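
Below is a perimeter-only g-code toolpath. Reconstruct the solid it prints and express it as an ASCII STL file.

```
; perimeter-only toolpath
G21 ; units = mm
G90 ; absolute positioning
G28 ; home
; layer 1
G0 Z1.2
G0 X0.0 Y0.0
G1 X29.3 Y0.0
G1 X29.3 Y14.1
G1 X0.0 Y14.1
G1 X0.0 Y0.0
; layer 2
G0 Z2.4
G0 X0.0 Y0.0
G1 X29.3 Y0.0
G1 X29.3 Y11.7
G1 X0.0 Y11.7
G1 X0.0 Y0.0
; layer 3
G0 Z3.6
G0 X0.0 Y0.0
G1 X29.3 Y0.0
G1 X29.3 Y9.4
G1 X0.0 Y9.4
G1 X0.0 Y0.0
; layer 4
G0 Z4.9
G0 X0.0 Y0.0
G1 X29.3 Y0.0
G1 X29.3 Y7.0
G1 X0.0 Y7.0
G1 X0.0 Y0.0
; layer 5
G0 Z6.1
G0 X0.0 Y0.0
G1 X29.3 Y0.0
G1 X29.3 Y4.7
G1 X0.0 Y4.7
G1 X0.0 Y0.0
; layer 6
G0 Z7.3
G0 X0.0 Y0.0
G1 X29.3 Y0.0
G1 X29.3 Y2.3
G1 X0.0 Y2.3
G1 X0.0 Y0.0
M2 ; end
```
solid part
  facet normal 0.0000 0.0000 -1.0000
    outer loop
      vertex 29.3 16.4 0.0
      vertex 29.3 0.0 0.0
      vertex 0.0 0.0 0.0
    endloop
  endfacet
  facet normal 0.0000 0.0000 -1.0000
    outer loop
      vertex 0.0 16.4 0.0
      vertex 29.3 16.4 0.0
      vertex 0.0 0.0 0.0
    endloop
  endfacet
  facet normal 0.0000 -1.0000 0.0000
    outer loop
      vertex 0.0 0.0 0.0
      vertex 29.3 0.0 0.0
      vertex 29.3 0.0 8.5
    endloop
  endfacet
  facet normal 0.0000 -1.0000 0.0000
    outer loop
      vertex 0.0 0.0 0.0
      vertex 29.3 0.0 8.5
      vertex 0.0 0.0 8.5
    endloop
  endfacet
  facet normal 0.0000 0.4602 0.8878
    outer loop
      vertex 0.0 0.0 8.5
      vertex 29.3 0.0 8.5
      vertex 29.3 16.4 0.0
    endloop
  endfacet
  facet normal 0.0000 0.4602 0.8878
    outer loop
      vertex 0.0 0.0 8.5
      vertex 29.3 16.4 0.0
      vertex 0.0 16.4 0.0
    endloop
  endfacet
  facet normal -1.0000 0.0000 0.0000
    outer loop
      vertex 0.0 0.0 8.5
      vertex 0.0 16.4 0.0
      vertex 0.0 0.0 0.0
    endloop
  endfacet
  facet normal 1.0000 0.0000 0.0000
    outer loop
      vertex 29.3 0.0 0.0
      vertex 29.3 16.4 0.0
      vertex 29.3 0.0 8.5
    endloop
  endfacet
endsolid part

The G0 Z moves step by Δz≈1.2 mm. The G1 loops shrink linearly with z, so the solid tapers from its base footprint up to z≈8.5. Closing with a flat bottom cap and the tapered top and triangulating gives 8 facets — a wedge (ramp): 29.3 × 16.4 mm base, rising to 8.5 mm along the y=0 edge and sloping linearly to z=0 at y=16.4.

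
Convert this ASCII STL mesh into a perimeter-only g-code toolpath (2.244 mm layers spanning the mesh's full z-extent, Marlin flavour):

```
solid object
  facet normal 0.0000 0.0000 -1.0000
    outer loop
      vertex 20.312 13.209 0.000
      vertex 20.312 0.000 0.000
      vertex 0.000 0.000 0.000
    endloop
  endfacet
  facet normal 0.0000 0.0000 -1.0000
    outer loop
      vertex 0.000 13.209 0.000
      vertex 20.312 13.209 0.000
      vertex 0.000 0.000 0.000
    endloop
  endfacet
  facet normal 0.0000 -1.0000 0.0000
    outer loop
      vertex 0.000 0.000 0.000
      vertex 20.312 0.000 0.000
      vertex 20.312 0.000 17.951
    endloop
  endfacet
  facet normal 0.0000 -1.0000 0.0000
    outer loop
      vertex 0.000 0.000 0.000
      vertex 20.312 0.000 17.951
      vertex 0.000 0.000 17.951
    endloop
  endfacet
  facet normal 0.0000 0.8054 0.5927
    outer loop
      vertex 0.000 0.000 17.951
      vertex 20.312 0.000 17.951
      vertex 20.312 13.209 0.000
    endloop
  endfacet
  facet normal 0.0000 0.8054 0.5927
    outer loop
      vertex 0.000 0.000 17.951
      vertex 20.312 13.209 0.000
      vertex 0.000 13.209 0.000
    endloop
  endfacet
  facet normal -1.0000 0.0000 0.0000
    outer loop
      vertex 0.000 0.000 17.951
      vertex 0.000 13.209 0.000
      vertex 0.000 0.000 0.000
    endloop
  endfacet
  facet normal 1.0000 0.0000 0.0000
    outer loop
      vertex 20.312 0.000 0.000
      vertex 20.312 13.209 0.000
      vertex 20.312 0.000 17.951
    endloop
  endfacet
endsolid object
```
; perimeter-only toolpath
G21 ; units = mm
G90 ; absolute positioning
G28 ; home
; layer 1
G0 Z2.244
G0 X0.000 Y0.000
G1 X20.312 Y0.000
G1 X20.312 Y11.558
G1 X0.000 Y11.558
G1 X0.000 Y0.000
; layer 2
G0 Z4.488
G0 X0.000 Y0.000
G1 X20.312 Y0.000
G1 X20.312 Y9.907
G1 X0.000 Y9.907
G1 X0.000 Y0.000
; layer 3
G0 Z6.732
G0 X0.000 Y0.000
G1 X20.312 Y0.000
G1 X20.312 Y8.256
G1 X0.000 Y8.256
G1 X0.000 Y0.000
; layer 4
G0 Z8.976
G0 X0.000 Y0.000
G1 X20.312 Y0.000
G1 X20.312 Y6.604
G1 X0.000 Y6.604
G1 X0.000 Y0.000
; layer 5
G0 Z11.219
G0 X0.000 Y0.000
G1 X20.312 Y0.000
G1 X20.312 Y4.953
G1 X0.000 Y4.953
G1 X0.000 Y0.000
; layer 6
G0 Z13.463
G0 X0.000 Y0.000
G1 X20.312 Y0.000
G1 X20.312 Y3.302
G1 X0.000 Y3.302
G1 X0.000 Y0.000
; layer 7
G0 Z15.707
G0 X0.000 Y0.000
G1 X20.312 Y0.000
G1 X20.312 Y1.651
G1 X0.000 Y1.651
G1 X0.000 Y0.000
M2 ; end

The solid is a wedge (ramp): 20.3 × 13.2 mm base, rising to 18 mm along the y=0 edge and sloping linearly to z=0 at y=13.2. Slicing at Δz = 2.244 mm — 8 equal slices spanning the solid's height, so layer i sits at z = i·h/8 — gives 7 non-empty perimeters. Each is a 4-segment closed polygon; G0 lifts to the layer z and rapids to the start vertex, then G1 traces the edges. The cross-section shrinks linearly with z (the slice at the apex is degenerate and omitted).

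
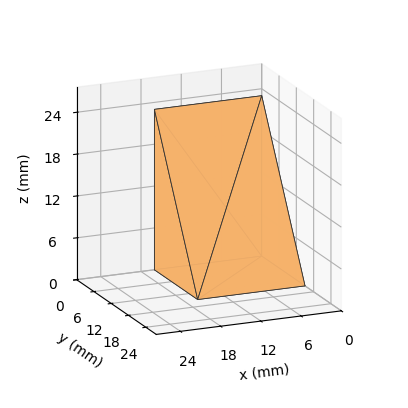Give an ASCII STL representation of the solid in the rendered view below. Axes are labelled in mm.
Reading the render: the shape is a wedge (ramp): 16 × 15 mm base, rising to 23 mm along the y=0 edge and sloping linearly to z=0 at y=15 (dimensions read to the nearest mm from the axis ticks). For the STL, each face is triangulated and given an outward normal.

solid part
  facet normal 0.0000 0.0000 -1.0000
    outer loop
      vertex 16.00 15.00 0.00
      vertex 16.00 0.00 0.00
      vertex 0.00 0.00 0.00
    endloop
  endfacet
  facet normal 0.0000 0.0000 -1.0000
    outer loop
      vertex 0.00 15.00 0.00
      vertex 16.00 15.00 0.00
      vertex 0.00 0.00 0.00
    endloop
  endfacet
  facet normal 0.0000 -1.0000 0.0000
    outer loop
      vertex 0.00 0.00 0.00
      vertex 16.00 0.00 0.00
      vertex 16.00 0.00 23.00
    endloop
  endfacet
  facet normal 0.0000 -1.0000 0.0000
    outer loop
      vertex 0.00 0.00 0.00
      vertex 16.00 0.00 23.00
      vertex 0.00 0.00 23.00
    endloop
  endfacet
  facet normal 0.0000 0.8376 0.5463
    outer loop
      vertex 0.00 0.00 23.00
      vertex 16.00 0.00 23.00
      vertex 16.00 15.00 0.00
    endloop
  endfacet
  facet normal 0.0000 0.8376 0.5463
    outer loop
      vertex 0.00 0.00 23.00
      vertex 16.00 15.00 0.00
      vertex 0.00 15.00 0.00
    endloop
  endfacet
  facet normal -1.0000 0.0000 0.0000
    outer loop
      vertex 0.00 0.00 23.00
      vertex 0.00 15.00 0.00
      vertex 0.00 0.00 0.00
    endloop
  endfacet
  facet normal 1.0000 0.0000 0.0000
    outer loop
      vertex 16.00 0.00 0.00
      vertex 16.00 15.00 0.00
      vertex 16.00 0.00 23.00
    endloop
  endfacet
endsolid part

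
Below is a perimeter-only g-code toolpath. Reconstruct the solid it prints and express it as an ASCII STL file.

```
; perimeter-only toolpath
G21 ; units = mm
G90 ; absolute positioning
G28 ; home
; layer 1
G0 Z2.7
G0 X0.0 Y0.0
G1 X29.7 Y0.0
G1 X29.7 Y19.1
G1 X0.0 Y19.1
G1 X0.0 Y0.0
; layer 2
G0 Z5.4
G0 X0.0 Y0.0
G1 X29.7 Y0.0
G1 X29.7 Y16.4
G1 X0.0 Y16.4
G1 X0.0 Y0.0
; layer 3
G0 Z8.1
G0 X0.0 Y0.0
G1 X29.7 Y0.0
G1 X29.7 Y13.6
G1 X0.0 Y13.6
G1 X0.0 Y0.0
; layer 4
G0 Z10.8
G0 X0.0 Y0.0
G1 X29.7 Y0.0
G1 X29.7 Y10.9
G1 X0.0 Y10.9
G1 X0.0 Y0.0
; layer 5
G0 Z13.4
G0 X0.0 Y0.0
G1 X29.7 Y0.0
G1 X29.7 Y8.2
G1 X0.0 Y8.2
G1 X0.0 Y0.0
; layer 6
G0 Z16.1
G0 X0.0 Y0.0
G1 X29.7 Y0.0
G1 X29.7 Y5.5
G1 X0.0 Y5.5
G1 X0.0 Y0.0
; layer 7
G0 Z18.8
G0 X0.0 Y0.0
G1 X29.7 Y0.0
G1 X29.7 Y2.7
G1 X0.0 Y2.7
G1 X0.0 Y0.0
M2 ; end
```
solid part
  facet normal 0.0000 0.0000 -1.0000
    outer loop
      vertex 29.7 21.8 0.0
      vertex 29.7 0.0 0.0
      vertex 0.0 0.0 0.0
    endloop
  endfacet
  facet normal 0.0000 0.0000 -1.0000
    outer loop
      vertex 0.0 21.8 0.0
      vertex 29.7 21.8 0.0
      vertex 0.0 0.0 0.0
    endloop
  endfacet
  facet normal 0.0000 -1.0000 0.0000
    outer loop
      vertex 0.0 0.0 0.0
      vertex 29.7 0.0 0.0
      vertex 29.7 0.0 21.5
    endloop
  endfacet
  facet normal 0.0000 -1.0000 0.0000
    outer loop
      vertex 0.0 0.0 0.0
      vertex 29.7 0.0 21.5
      vertex 0.0 0.0 21.5
    endloop
  endfacet
  facet normal 0.0000 0.7022 0.7120
    outer loop
      vertex 0.0 0.0 21.5
      vertex 29.7 0.0 21.5
      vertex 29.7 21.8 0.0
    endloop
  endfacet
  facet normal 0.0000 0.7022 0.7120
    outer loop
      vertex 0.0 0.0 21.5
      vertex 29.7 21.8 0.0
      vertex 0.0 21.8 0.0
    endloop
  endfacet
  facet normal -1.0000 0.0000 0.0000
    outer loop
      vertex 0.0 0.0 21.5
      vertex 0.0 21.8 0.0
      vertex 0.0 0.0 0.0
    endloop
  endfacet
  facet normal 1.0000 0.0000 0.0000
    outer loop
      vertex 29.7 0.0 0.0
      vertex 29.7 21.8 0.0
      vertex 29.7 0.0 21.5
    endloop
  endfacet
endsolid part

The G0 Z moves step by Δz≈2.7 mm. The G1 loops shrink linearly with z, so the solid tapers from its base footprint up to z≈21.5. Closing with a flat bottom cap and the tapered top and triangulating gives 8 facets — a wedge (ramp): 29.7 × 21.8 mm base, rising to 21.5 mm along the y=0 edge and sloping linearly to z=0 at y=21.8.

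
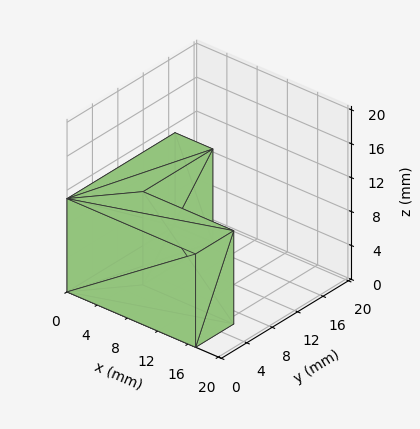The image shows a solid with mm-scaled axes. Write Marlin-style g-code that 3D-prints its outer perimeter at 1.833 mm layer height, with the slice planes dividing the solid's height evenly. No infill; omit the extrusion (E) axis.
Reading the render: the shape is an L-shaped prism: outer 17 × 17 mm, arm thicknesses ≈ 6 mm (horizontal) and 5 mm (vertical), extruded 11 mm in z (dimensions read to the nearest mm from the axis ticks). For the g-code, the solid's height is divided into equal slices at the stated Δz and each level perimeter traced with G1 moves after a G0 lift.

; perimeter-only toolpath
G21 ; units = mm
G90 ; absolute positioning
G28 ; home
; layer 1
G0 Z1.833
G0 X0.000 Y0.000
G1 X17.000 Y0.000
G1 X17.000 Y6.000
G1 X5.000 Y6.000
G1 X5.000 Y17.000
G1 X0.000 Y17.000
G1 X0.000 Y0.000
; layer 2
G0 Z3.667
G0 X0.000 Y0.000
G1 X17.000 Y0.000
G1 X17.000 Y6.000
G1 X5.000 Y6.000
G1 X5.000 Y17.000
G1 X0.000 Y17.000
G1 X0.000 Y0.000
; layer 3
G0 Z5.500
G0 X0.000 Y0.000
G1 X17.000 Y0.000
G1 X17.000 Y6.000
G1 X5.000 Y6.000
G1 X5.000 Y17.000
G1 X0.000 Y17.000
G1 X0.000 Y0.000
; layer 4
G0 Z7.333
G0 X0.000 Y0.000
G1 X17.000 Y0.000
G1 X17.000 Y6.000
G1 X5.000 Y6.000
G1 X5.000 Y17.000
G1 X0.000 Y17.000
G1 X0.000 Y0.000
; layer 5
G0 Z9.167
G0 X0.000 Y0.000
G1 X17.000 Y0.000
G1 X17.000 Y6.000
G1 X5.000 Y6.000
G1 X5.000 Y17.000
G1 X0.000 Y17.000
G1 X0.000 Y0.000
; layer 6
G0 Z11.000
G0 X0.000 Y0.000
G1 X17.000 Y0.000
G1 X17.000 Y6.000
G1 X5.000 Y6.000
G1 X5.000 Y17.000
G1 X0.000 Y17.000
G1 X0.000 Y0.000
M2 ; end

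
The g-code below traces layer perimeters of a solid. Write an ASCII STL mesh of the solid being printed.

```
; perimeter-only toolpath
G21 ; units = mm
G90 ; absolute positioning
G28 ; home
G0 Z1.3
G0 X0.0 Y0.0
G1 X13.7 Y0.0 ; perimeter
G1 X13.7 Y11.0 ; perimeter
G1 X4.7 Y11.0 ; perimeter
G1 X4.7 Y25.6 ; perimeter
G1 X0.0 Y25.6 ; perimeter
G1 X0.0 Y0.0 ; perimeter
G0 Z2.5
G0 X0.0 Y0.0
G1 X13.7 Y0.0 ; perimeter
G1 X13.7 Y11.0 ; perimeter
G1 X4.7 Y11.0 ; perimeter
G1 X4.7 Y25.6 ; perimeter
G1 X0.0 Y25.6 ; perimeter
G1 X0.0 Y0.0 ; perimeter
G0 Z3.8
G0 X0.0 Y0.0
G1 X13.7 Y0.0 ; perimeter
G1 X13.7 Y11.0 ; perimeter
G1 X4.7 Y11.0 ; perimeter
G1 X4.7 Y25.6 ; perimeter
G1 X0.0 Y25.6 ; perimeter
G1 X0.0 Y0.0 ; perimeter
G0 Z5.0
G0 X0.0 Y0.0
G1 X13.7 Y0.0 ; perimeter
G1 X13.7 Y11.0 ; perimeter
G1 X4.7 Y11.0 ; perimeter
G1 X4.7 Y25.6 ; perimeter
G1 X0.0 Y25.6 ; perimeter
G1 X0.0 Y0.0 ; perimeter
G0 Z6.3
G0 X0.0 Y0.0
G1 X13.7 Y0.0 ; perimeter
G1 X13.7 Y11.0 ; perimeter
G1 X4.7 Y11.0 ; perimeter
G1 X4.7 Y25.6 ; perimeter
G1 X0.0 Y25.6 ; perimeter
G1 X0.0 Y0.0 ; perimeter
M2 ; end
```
solid part
  facet normal 0.0000 0.0000 -1.0000
    outer loop
      vertex 13.7 11.0 0.0
      vertex 13.7 0.0 0.0
      vertex 0.0 0.0 0.0
    endloop
  endfacet
  facet normal 0.0000 0.0000 -1.0000
    outer loop
      vertex 4.7 11.0 0.0
      vertex 13.7 11.0 0.0
      vertex 0.0 0.0 0.0
    endloop
  endfacet
  facet normal 0.0000 0.0000 -1.0000
    outer loop
      vertex 4.7 25.6 0.0
      vertex 4.7 11.0 0.0
      vertex 0.0 0.0 0.0
    endloop
  endfacet
  facet normal 0.0000 0.0000 -1.0000
    outer loop
      vertex 0.0 25.6 0.0
      vertex 4.7 25.6 0.0
      vertex 0.0 0.0 0.0
    endloop
  endfacet
  facet normal 0.0000 0.0000 1.0000
    outer loop
      vertex 0.0 0.0 6.3
      vertex 13.7 0.0 6.3
      vertex 13.7 11.0 6.3
    endloop
  endfacet
  facet normal 0.0000 0.0000 1.0000
    outer loop
      vertex 0.0 0.0 6.3
      vertex 13.7 11.0 6.3
      vertex 4.7 11.0 6.3
    endloop
  endfacet
  facet normal 0.0000 0.0000 1.0000
    outer loop
      vertex 0.0 0.0 6.3
      vertex 4.7 11.0 6.3
      vertex 4.7 25.6 6.3
    endloop
  endfacet
  facet normal 0.0000 0.0000 1.0000
    outer loop
      vertex 0.0 0.0 6.3
      vertex 4.7 25.6 6.3
      vertex 0.0 25.6 6.3
    endloop
  endfacet
  facet normal 0.0000 -1.0000 0.0000
    outer loop
      vertex 0.0 0.0 0.0
      vertex 13.7 0.0 0.0
      vertex 13.7 0.0 6.3
    endloop
  endfacet
  facet normal 0.0000 -1.0000 0.0000
    outer loop
      vertex 0.0 0.0 0.0
      vertex 13.7 0.0 6.3
      vertex 0.0 0.0 6.3
    endloop
  endfacet
  facet normal 1.0000 0.0000 0.0000
    outer loop
      vertex 13.7 0.0 0.0
      vertex 13.7 11.0 0.0
      vertex 13.7 11.0 6.3
    endloop
  endfacet
  facet normal 1.0000 0.0000 0.0000
    outer loop
      vertex 13.7 0.0 0.0
      vertex 13.7 11.0 6.3
      vertex 13.7 0.0 6.3
    endloop
  endfacet
  facet normal 0.0000 1.0000 0.0000
    outer loop
      vertex 13.7 11.0 0.0
      vertex 4.7 11.0 0.0
      vertex 4.7 11.0 6.3
    endloop
  endfacet
  facet normal 0.0000 1.0000 0.0000
    outer loop
      vertex 13.7 11.0 0.0
      vertex 4.7 11.0 6.3
      vertex 13.7 11.0 6.3
    endloop
  endfacet
  facet normal 1.0000 0.0000 0.0000
    outer loop
      vertex 4.7 11.0 0.0
      vertex 4.7 25.6 0.0
      vertex 4.7 25.6 6.3
    endloop
  endfacet
  facet normal 1.0000 0.0000 0.0000
    outer loop
      vertex 4.7 11.0 0.0
      vertex 4.7 25.6 6.3
      vertex 4.7 11.0 6.3
    endloop
  endfacet
  facet normal 0.0000 1.0000 0.0000
    outer loop
      vertex 4.7 25.6 0.0
      vertex 0.0 25.6 0.0
      vertex 0.0 25.6 6.3
    endloop
  endfacet
  facet normal 0.0000 1.0000 0.0000
    outer loop
      vertex 4.7 25.6 0.0
      vertex 0.0 25.6 6.3
      vertex 4.7 25.6 6.3
    endloop
  endfacet
  facet normal -1.0000 0.0000 0.0000
    outer loop
      vertex 0.0 25.6 0.0
      vertex 0.0 0.0 0.0
      vertex 0.0 0.0 6.3
    endloop
  endfacet
  facet normal -1.0000 0.0000 0.0000
    outer loop
      vertex 0.0 25.6 0.0
      vertex 0.0 0.0 6.3
      vertex 0.0 25.6 6.3
    endloop
  endfacet
endsolid part

The G0 Z moves step by Δz≈1.3 mm. Every layer's G1 loop is the same polygon, so the solid is a straight extrusion of it from z=0 to z≈6.3. Closing with flat bottom and top caps and triangulating gives 20 facets — an L-shaped prism: outer 13.7 × 25.6 mm, arm thicknesses ≈ 11 mm (horizontal) and 4.7 mm (vertical), extruded 6.3 mm in z.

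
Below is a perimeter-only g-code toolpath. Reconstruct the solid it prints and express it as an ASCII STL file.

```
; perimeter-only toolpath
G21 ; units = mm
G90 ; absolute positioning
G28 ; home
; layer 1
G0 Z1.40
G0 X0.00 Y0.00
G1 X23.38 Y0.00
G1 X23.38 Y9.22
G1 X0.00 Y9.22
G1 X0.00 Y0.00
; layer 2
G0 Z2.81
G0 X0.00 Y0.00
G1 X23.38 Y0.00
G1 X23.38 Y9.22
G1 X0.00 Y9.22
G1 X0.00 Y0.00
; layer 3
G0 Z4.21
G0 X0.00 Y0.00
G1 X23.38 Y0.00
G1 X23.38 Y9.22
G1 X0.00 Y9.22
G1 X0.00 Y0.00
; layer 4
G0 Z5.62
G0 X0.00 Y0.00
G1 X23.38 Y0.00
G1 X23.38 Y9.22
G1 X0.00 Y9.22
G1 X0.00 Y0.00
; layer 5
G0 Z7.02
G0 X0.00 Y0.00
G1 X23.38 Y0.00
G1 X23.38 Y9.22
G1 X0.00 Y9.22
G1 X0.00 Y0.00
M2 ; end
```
solid part
  facet normal 0.0000 0.0000 -1.0000
    outer loop
      vertex 23.38 9.22 0.00
      vertex 23.38 0.00 0.00
      vertex 0.00 0.00 0.00
    endloop
  endfacet
  facet normal 0.0000 0.0000 -1.0000
    outer loop
      vertex 0.00 9.22 0.00
      vertex 23.38 9.22 0.00
      vertex 0.00 0.00 0.00
    endloop
  endfacet
  facet normal 0.0000 0.0000 1.0000
    outer loop
      vertex 0.00 0.00 7.02
      vertex 23.38 0.00 7.02
      vertex 23.38 9.22 7.02
    endloop
  endfacet
  facet normal 0.0000 0.0000 1.0000
    outer loop
      vertex 0.00 0.00 7.02
      vertex 23.38 9.22 7.02
      vertex 0.00 9.22 7.02
    endloop
  endfacet
  facet normal 0.0000 -1.0000 0.0000
    outer loop
      vertex 0.00 0.00 0.00
      vertex 23.38 0.00 0.00
      vertex 23.38 0.00 7.02
    endloop
  endfacet
  facet normal 0.0000 -1.0000 0.0000
    outer loop
      vertex 0.00 0.00 0.00
      vertex 23.38 0.00 7.02
      vertex 0.00 0.00 7.02
    endloop
  endfacet
  facet normal 0.0000 1.0000 0.0000
    outer loop
      vertex 23.38 9.22 7.02
      vertex 23.38 9.22 0.00
      vertex 0.00 9.22 0.00
    endloop
  endfacet
  facet normal 0.0000 1.0000 0.0000
    outer loop
      vertex 0.00 9.22 7.02
      vertex 23.38 9.22 7.02
      vertex 0.00 9.22 0.00
    endloop
  endfacet
  facet normal -1.0000 0.0000 0.0000
    outer loop
      vertex 0.00 9.22 7.02
      vertex 0.00 9.22 0.00
      vertex 0.00 0.00 0.00
    endloop
  endfacet
  facet normal -1.0000 0.0000 0.0000
    outer loop
      vertex 0.00 0.00 7.02
      vertex 0.00 9.22 7.02
      vertex 0.00 0.00 0.00
    endloop
  endfacet
  facet normal 1.0000 0.0000 0.0000
    outer loop
      vertex 23.38 0.00 0.00
      vertex 23.38 9.22 0.00
      vertex 23.38 9.22 7.02
    endloop
  endfacet
  facet normal 1.0000 0.0000 0.0000
    outer loop
      vertex 23.38 0.00 0.00
      vertex 23.38 9.22 7.02
      vertex 23.38 0.00 7.02
    endloop
  endfacet
endsolid part

The G0 Z moves step by Δz≈1.40 mm. Every layer's G1 loop is the same polygon, so the solid is a straight extrusion of it from z=0 to z≈7.02. Closing with flat bottom and top caps and triangulating gives 12 facets — a rectangular box, roughly 23.4 × 9.22 mm footprint and 7.02 mm tall.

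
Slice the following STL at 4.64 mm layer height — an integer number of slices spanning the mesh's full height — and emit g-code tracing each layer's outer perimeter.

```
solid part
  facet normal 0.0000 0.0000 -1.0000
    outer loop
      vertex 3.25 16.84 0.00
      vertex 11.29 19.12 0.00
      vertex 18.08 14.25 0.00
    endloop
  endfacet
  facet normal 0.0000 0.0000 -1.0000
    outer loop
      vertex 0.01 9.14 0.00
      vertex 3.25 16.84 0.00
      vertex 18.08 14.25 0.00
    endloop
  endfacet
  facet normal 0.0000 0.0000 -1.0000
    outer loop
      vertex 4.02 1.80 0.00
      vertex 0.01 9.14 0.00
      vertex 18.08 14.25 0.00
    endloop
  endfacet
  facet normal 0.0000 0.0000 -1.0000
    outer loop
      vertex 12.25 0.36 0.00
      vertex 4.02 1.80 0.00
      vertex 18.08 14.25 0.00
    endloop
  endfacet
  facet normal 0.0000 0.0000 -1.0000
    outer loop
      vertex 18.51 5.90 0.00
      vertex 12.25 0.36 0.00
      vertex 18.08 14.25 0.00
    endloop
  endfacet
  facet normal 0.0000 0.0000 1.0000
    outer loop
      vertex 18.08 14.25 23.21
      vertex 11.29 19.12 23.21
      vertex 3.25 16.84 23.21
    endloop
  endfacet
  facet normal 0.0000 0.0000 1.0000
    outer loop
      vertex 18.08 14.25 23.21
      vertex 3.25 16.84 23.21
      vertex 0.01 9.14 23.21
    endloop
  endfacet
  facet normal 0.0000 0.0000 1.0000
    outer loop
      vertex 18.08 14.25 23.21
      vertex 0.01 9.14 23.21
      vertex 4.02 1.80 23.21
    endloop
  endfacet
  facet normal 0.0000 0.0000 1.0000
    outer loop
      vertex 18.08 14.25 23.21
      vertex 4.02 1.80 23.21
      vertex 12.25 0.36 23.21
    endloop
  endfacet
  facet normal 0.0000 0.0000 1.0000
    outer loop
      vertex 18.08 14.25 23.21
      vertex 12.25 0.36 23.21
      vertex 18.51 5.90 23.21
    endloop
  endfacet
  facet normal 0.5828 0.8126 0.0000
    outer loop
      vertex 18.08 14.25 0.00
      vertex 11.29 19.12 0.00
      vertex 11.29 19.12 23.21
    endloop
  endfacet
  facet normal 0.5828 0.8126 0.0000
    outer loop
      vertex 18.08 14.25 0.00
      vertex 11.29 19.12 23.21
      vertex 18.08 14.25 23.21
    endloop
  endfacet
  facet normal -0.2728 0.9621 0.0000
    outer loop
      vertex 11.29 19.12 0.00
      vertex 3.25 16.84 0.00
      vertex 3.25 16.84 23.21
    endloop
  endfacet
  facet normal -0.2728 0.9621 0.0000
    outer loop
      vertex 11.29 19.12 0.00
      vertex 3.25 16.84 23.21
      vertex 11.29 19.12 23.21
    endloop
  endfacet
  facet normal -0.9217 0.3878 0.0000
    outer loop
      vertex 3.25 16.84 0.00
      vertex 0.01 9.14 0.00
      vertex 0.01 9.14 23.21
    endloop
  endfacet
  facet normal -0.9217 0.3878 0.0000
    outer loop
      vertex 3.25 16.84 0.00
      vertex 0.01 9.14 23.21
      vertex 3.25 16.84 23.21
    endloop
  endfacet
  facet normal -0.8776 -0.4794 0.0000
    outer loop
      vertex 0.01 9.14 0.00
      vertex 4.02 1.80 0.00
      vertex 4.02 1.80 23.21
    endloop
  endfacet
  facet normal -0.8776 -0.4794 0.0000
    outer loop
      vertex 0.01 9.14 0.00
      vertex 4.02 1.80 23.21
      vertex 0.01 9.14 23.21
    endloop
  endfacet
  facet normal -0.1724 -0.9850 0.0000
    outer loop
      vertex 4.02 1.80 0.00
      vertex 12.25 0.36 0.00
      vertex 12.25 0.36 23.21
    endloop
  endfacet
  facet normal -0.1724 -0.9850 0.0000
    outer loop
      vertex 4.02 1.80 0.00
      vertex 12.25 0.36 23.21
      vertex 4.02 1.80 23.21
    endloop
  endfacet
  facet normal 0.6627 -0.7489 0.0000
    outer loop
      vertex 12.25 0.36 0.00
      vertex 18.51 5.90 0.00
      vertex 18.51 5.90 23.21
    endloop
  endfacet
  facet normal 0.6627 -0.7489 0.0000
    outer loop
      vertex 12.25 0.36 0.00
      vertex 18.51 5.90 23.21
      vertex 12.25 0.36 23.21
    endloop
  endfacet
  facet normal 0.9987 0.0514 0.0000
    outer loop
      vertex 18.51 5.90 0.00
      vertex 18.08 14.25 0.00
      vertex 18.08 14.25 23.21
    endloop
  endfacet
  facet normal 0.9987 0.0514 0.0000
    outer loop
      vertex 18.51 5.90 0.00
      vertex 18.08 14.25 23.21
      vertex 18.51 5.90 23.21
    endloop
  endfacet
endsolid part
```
; perimeter-only toolpath
G21 ; units = mm
G90 ; absolute positioning
G28 ; home
; layer 1
G0 Z4.64
G0 X18.08 Y14.25
G1 X11.29 Y19.12
G1 X3.25 Y16.84
G1 X0.01 Y9.14
G1 X4.02 Y1.80
G1 X12.25 Y0.36
G1 X18.51 Y5.90
G1 X18.08 Y14.25
; layer 2
G0 Z9.28
G0 X18.08 Y14.25
G1 X11.29 Y19.12
G1 X3.25 Y16.84
G1 X0.01 Y9.14
G1 X4.02 Y1.80
G1 X12.25 Y0.36
G1 X18.51 Y5.90
G1 X18.08 Y14.25
; layer 3
G0 Z13.93
G0 X18.08 Y14.25
G1 X11.29 Y19.12
G1 X3.25 Y16.84
G1 X0.01 Y9.14
G1 X4.02 Y1.80
G1 X12.25 Y0.36
G1 X18.51 Y5.90
G1 X18.08 Y14.25
; layer 4
G0 Z18.57
G0 X18.08 Y14.25
G1 X11.29 Y19.12
G1 X3.25 Y16.84
G1 X0.01 Y9.14
G1 X4.02 Y1.80
G1 X12.25 Y0.36
G1 X18.51 Y5.90
G1 X18.08 Y14.25
; layer 5
G0 Z23.21
G0 X18.08 Y14.25
G1 X11.29 Y19.12
G1 X3.25 Y16.84
G1 X0.01 Y9.14
G1 X4.02 Y1.80
G1 X12.25 Y0.36
G1 X18.51 Y5.90
G1 X18.08 Y14.25
M2 ; end

The solid is a regular 7-sided prism (a cylinder approximated with 7 flat sides), circumscribed radius ≈ 9.63 mm, height ≈ 23.2 mm. Slicing at Δz = 4.64 mm — 5 equal slices spanning the solid's height, so layer i sits at z = i·h/5 — gives 5 non-empty perimeters. Each is a 7-segment closed polygon; G0 lifts to the layer z and rapids to the start vertex, then G1 traces the edges.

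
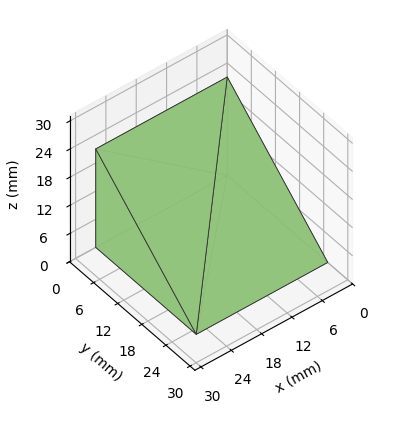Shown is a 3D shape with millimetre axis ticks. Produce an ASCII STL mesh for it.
Reading the render: the shape is a wedge (ramp): 26 × 25 mm base, rising to 21 mm along the y=0 edge and sloping linearly to z=0 at y=25 (dimensions read to the nearest mm from the axis ticks). For the STL, each face is triangulated and given an outward normal.

solid part
  facet normal 0.0000 0.0000 -1.0000
    outer loop
      vertex 26.00 25.00 0.00
      vertex 26.00 0.00 0.00
      vertex 0.00 0.00 0.00
    endloop
  endfacet
  facet normal 0.0000 0.0000 -1.0000
    outer loop
      vertex 0.00 25.00 0.00
      vertex 26.00 25.00 0.00
      vertex 0.00 0.00 0.00
    endloop
  endfacet
  facet normal 0.0000 -1.0000 0.0000
    outer loop
      vertex 0.00 0.00 0.00
      vertex 26.00 0.00 0.00
      vertex 26.00 0.00 21.00
    endloop
  endfacet
  facet normal 0.0000 -1.0000 0.0000
    outer loop
      vertex 0.00 0.00 0.00
      vertex 26.00 0.00 21.00
      vertex 0.00 0.00 21.00
    endloop
  endfacet
  facet normal 0.0000 0.6432 0.7657
    outer loop
      vertex 0.00 0.00 21.00
      vertex 26.00 0.00 21.00
      vertex 26.00 25.00 0.00
    endloop
  endfacet
  facet normal 0.0000 0.6432 0.7657
    outer loop
      vertex 0.00 0.00 21.00
      vertex 26.00 25.00 0.00
      vertex 0.00 25.00 0.00
    endloop
  endfacet
  facet normal -1.0000 0.0000 0.0000
    outer loop
      vertex 0.00 0.00 21.00
      vertex 0.00 25.00 0.00
      vertex 0.00 0.00 0.00
    endloop
  endfacet
  facet normal 1.0000 0.0000 0.0000
    outer loop
      vertex 26.00 0.00 0.00
      vertex 26.00 25.00 0.00
      vertex 26.00 0.00 21.00
    endloop
  endfacet
endsolid part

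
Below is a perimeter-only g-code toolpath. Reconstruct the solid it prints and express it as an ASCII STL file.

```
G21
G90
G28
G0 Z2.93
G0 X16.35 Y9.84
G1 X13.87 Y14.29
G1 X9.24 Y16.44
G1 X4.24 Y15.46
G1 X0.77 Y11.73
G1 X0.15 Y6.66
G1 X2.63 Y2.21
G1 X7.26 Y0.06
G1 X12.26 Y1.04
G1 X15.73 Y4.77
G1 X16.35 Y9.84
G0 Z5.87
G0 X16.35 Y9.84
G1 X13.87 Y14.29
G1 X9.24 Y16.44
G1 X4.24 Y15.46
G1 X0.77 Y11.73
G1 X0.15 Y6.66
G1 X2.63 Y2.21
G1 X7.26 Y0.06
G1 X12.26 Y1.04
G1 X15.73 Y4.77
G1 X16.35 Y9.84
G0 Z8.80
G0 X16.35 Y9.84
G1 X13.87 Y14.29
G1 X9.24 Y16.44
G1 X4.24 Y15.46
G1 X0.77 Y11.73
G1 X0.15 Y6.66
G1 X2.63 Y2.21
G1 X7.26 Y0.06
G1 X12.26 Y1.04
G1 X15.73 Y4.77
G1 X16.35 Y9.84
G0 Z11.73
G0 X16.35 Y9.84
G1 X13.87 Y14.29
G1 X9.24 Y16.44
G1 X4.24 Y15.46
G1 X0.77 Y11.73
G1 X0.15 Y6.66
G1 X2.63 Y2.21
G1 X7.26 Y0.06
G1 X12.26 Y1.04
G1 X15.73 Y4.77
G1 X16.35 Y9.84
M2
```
solid part
  facet normal 0.0000 0.0000 -1.0000
    outer loop
      vertex 9.24 16.44 0.00
      vertex 13.87 14.29 0.00
      vertex 16.35 9.84 0.00
    endloop
  endfacet
  facet normal 0.0000 0.0000 -1.0000
    outer loop
      vertex 4.24 15.46 0.00
      vertex 9.24 16.44 0.00
      vertex 16.35 9.84 0.00
    endloop
  endfacet
  facet normal 0.0000 0.0000 -1.0000
    outer loop
      vertex 0.77 11.73 0.00
      vertex 4.24 15.46 0.00
      vertex 16.35 9.84 0.00
    endloop
  endfacet
  facet normal 0.0000 0.0000 -1.0000
    outer loop
      vertex 0.15 6.66 0.00
      vertex 0.77 11.73 0.00
      vertex 16.35 9.84 0.00
    endloop
  endfacet
  facet normal 0.0000 0.0000 -1.0000
    outer loop
      vertex 2.63 2.21 0.00
      vertex 0.15 6.66 0.00
      vertex 16.35 9.84 0.00
    endloop
  endfacet
  facet normal 0.0000 0.0000 -1.0000
    outer loop
      vertex 7.26 0.06 0.00
      vertex 2.63 2.21 0.00
      vertex 16.35 9.84 0.00
    endloop
  endfacet
  facet normal 0.0000 0.0000 -1.0000
    outer loop
      vertex 12.26 1.04 0.00
      vertex 7.26 0.06 0.00
      vertex 16.35 9.84 0.00
    endloop
  endfacet
  facet normal 0.0000 0.0000 -1.0000
    outer loop
      vertex 15.73 4.77 0.00
      vertex 12.26 1.04 0.00
      vertex 16.35 9.84 0.00
    endloop
  endfacet
  facet normal 0.0000 0.0000 1.0000
    outer loop
      vertex 16.35 9.84 11.73
      vertex 13.87 14.29 11.73
      vertex 9.24 16.44 11.73
    endloop
  endfacet
  facet normal 0.0000 0.0000 1.0000
    outer loop
      vertex 16.35 9.84 11.73
      vertex 9.24 16.44 11.73
      vertex 4.24 15.46 11.73
    endloop
  endfacet
  facet normal 0.0000 0.0000 1.0000
    outer loop
      vertex 16.35 9.84 11.73
      vertex 4.24 15.46 11.73
      vertex 0.77 11.73 11.73
    endloop
  endfacet
  facet normal 0.0000 0.0000 1.0000
    outer loop
      vertex 16.35 9.84 11.73
      vertex 0.77 11.73 11.73
      vertex 0.15 6.66 11.73
    endloop
  endfacet
  facet normal 0.0000 0.0000 1.0000
    outer loop
      vertex 16.35 9.84 11.73
      vertex 0.15 6.66 11.73
      vertex 2.63 2.21 11.73
    endloop
  endfacet
  facet normal 0.0000 0.0000 1.0000
    outer loop
      vertex 16.35 9.84 11.73
      vertex 2.63 2.21 11.73
      vertex 7.26 0.06 11.73
    endloop
  endfacet
  facet normal 0.0000 0.0000 1.0000
    outer loop
      vertex 16.35 9.84 11.73
      vertex 7.26 0.06 11.73
      vertex 12.26 1.04 11.73
    endloop
  endfacet
  facet normal 0.0000 0.0000 1.0000
    outer loop
      vertex 16.35 9.84 11.73
      vertex 12.26 1.04 11.73
      vertex 15.73 4.77 11.73
    endloop
  endfacet
  facet normal 0.8735 0.4868 0.0000
    outer loop
      vertex 16.35 9.84 0.00
      vertex 13.87 14.29 0.00
      vertex 13.87 14.29 11.73
    endloop
  endfacet
  facet normal 0.8735 0.4868 0.0000
    outer loop
      vertex 16.35 9.84 0.00
      vertex 13.87 14.29 11.73
      vertex 16.35 9.84 11.73
    endloop
  endfacet
  facet normal 0.4212 0.9070 0.0000
    outer loop
      vertex 13.87 14.29 0.00
      vertex 9.24 16.44 0.00
      vertex 9.24 16.44 11.73
    endloop
  endfacet
  facet normal 0.4212 0.9070 0.0000
    outer loop
      vertex 13.87 14.29 0.00
      vertex 9.24 16.44 11.73
      vertex 13.87 14.29 11.73
    endloop
  endfacet
  facet normal -0.1923 0.9813 0.0000
    outer loop
      vertex 9.24 16.44 0.00
      vertex 4.24 15.46 0.00
      vertex 4.24 15.46 11.73
    endloop
  endfacet
  facet normal -0.1923 0.9813 0.0000
    outer loop
      vertex 9.24 16.44 0.00
      vertex 4.24 15.46 11.73
      vertex 9.24 16.44 11.73
    endloop
  endfacet
  facet normal -0.7322 0.6811 0.0000
    outer loop
      vertex 4.24 15.46 0.00
      vertex 0.77 11.73 0.00
      vertex 0.77 11.73 11.73
    endloop
  endfacet
  facet normal -0.7322 0.6811 0.0000
    outer loop
      vertex 4.24 15.46 0.00
      vertex 0.77 11.73 11.73
      vertex 4.24 15.46 11.73
    endloop
  endfacet
  facet normal -0.9926 0.1214 0.0000
    outer loop
      vertex 0.77 11.73 0.00
      vertex 0.15 6.66 0.00
      vertex 0.15 6.66 11.73
    endloop
  endfacet
  facet normal -0.9926 0.1214 0.0000
    outer loop
      vertex 0.77 11.73 0.00
      vertex 0.15 6.66 11.73
      vertex 0.77 11.73 11.73
    endloop
  endfacet
  facet normal -0.8735 -0.4868 0.0000
    outer loop
      vertex 0.15 6.66 0.00
      vertex 2.63 2.21 0.00
      vertex 2.63 2.21 11.73
    endloop
  endfacet
  facet normal -0.8735 -0.4868 0.0000
    outer loop
      vertex 0.15 6.66 0.00
      vertex 2.63 2.21 11.73
      vertex 0.15 6.66 11.73
    endloop
  endfacet
  facet normal -0.4212 -0.9070 0.0000
    outer loop
      vertex 2.63 2.21 0.00
      vertex 7.26 0.06 0.00
      vertex 7.26 0.06 11.73
    endloop
  endfacet
  facet normal -0.4212 -0.9070 0.0000
    outer loop
      vertex 2.63 2.21 0.00
      vertex 7.26 0.06 11.73
      vertex 2.63 2.21 11.73
    endloop
  endfacet
  facet normal 0.1923 -0.9813 0.0000
    outer loop
      vertex 7.26 0.06 0.00
      vertex 12.26 1.04 0.00
      vertex 12.26 1.04 11.73
    endloop
  endfacet
  facet normal 0.1923 -0.9813 0.0000
    outer loop
      vertex 7.26 0.06 0.00
      vertex 12.26 1.04 11.73
      vertex 7.26 0.06 11.73
    endloop
  endfacet
  facet normal 0.7322 -0.6811 0.0000
    outer loop
      vertex 12.26 1.04 0.00
      vertex 15.73 4.77 0.00
      vertex 15.73 4.77 11.73
    endloop
  endfacet
  facet normal 0.7322 -0.6811 0.0000
    outer loop
      vertex 12.26 1.04 0.00
      vertex 15.73 4.77 11.73
      vertex 12.26 1.04 11.73
    endloop
  endfacet
  facet normal 0.9926 -0.1214 0.0000
    outer loop
      vertex 15.73 4.77 0.00
      vertex 16.35 9.84 0.00
      vertex 16.35 9.84 11.73
    endloop
  endfacet
  facet normal 0.9926 -0.1214 0.0000
    outer loop
      vertex 15.73 4.77 0.00
      vertex 16.35 9.84 11.73
      vertex 15.73 4.77 11.73
    endloop
  endfacet
endsolid part

The G0 Z moves step by Δz≈2.93 mm. Every layer's G1 loop is the same polygon, so the solid is a straight extrusion of it from z=0 to z≈11.7. Closing with flat bottom and top caps and triangulating gives 36 facets — a regular 10-sided prism (a cylinder approximated with 10 flat sides), circumscribed radius ≈ 8.25 mm, height ≈ 11.7 mm.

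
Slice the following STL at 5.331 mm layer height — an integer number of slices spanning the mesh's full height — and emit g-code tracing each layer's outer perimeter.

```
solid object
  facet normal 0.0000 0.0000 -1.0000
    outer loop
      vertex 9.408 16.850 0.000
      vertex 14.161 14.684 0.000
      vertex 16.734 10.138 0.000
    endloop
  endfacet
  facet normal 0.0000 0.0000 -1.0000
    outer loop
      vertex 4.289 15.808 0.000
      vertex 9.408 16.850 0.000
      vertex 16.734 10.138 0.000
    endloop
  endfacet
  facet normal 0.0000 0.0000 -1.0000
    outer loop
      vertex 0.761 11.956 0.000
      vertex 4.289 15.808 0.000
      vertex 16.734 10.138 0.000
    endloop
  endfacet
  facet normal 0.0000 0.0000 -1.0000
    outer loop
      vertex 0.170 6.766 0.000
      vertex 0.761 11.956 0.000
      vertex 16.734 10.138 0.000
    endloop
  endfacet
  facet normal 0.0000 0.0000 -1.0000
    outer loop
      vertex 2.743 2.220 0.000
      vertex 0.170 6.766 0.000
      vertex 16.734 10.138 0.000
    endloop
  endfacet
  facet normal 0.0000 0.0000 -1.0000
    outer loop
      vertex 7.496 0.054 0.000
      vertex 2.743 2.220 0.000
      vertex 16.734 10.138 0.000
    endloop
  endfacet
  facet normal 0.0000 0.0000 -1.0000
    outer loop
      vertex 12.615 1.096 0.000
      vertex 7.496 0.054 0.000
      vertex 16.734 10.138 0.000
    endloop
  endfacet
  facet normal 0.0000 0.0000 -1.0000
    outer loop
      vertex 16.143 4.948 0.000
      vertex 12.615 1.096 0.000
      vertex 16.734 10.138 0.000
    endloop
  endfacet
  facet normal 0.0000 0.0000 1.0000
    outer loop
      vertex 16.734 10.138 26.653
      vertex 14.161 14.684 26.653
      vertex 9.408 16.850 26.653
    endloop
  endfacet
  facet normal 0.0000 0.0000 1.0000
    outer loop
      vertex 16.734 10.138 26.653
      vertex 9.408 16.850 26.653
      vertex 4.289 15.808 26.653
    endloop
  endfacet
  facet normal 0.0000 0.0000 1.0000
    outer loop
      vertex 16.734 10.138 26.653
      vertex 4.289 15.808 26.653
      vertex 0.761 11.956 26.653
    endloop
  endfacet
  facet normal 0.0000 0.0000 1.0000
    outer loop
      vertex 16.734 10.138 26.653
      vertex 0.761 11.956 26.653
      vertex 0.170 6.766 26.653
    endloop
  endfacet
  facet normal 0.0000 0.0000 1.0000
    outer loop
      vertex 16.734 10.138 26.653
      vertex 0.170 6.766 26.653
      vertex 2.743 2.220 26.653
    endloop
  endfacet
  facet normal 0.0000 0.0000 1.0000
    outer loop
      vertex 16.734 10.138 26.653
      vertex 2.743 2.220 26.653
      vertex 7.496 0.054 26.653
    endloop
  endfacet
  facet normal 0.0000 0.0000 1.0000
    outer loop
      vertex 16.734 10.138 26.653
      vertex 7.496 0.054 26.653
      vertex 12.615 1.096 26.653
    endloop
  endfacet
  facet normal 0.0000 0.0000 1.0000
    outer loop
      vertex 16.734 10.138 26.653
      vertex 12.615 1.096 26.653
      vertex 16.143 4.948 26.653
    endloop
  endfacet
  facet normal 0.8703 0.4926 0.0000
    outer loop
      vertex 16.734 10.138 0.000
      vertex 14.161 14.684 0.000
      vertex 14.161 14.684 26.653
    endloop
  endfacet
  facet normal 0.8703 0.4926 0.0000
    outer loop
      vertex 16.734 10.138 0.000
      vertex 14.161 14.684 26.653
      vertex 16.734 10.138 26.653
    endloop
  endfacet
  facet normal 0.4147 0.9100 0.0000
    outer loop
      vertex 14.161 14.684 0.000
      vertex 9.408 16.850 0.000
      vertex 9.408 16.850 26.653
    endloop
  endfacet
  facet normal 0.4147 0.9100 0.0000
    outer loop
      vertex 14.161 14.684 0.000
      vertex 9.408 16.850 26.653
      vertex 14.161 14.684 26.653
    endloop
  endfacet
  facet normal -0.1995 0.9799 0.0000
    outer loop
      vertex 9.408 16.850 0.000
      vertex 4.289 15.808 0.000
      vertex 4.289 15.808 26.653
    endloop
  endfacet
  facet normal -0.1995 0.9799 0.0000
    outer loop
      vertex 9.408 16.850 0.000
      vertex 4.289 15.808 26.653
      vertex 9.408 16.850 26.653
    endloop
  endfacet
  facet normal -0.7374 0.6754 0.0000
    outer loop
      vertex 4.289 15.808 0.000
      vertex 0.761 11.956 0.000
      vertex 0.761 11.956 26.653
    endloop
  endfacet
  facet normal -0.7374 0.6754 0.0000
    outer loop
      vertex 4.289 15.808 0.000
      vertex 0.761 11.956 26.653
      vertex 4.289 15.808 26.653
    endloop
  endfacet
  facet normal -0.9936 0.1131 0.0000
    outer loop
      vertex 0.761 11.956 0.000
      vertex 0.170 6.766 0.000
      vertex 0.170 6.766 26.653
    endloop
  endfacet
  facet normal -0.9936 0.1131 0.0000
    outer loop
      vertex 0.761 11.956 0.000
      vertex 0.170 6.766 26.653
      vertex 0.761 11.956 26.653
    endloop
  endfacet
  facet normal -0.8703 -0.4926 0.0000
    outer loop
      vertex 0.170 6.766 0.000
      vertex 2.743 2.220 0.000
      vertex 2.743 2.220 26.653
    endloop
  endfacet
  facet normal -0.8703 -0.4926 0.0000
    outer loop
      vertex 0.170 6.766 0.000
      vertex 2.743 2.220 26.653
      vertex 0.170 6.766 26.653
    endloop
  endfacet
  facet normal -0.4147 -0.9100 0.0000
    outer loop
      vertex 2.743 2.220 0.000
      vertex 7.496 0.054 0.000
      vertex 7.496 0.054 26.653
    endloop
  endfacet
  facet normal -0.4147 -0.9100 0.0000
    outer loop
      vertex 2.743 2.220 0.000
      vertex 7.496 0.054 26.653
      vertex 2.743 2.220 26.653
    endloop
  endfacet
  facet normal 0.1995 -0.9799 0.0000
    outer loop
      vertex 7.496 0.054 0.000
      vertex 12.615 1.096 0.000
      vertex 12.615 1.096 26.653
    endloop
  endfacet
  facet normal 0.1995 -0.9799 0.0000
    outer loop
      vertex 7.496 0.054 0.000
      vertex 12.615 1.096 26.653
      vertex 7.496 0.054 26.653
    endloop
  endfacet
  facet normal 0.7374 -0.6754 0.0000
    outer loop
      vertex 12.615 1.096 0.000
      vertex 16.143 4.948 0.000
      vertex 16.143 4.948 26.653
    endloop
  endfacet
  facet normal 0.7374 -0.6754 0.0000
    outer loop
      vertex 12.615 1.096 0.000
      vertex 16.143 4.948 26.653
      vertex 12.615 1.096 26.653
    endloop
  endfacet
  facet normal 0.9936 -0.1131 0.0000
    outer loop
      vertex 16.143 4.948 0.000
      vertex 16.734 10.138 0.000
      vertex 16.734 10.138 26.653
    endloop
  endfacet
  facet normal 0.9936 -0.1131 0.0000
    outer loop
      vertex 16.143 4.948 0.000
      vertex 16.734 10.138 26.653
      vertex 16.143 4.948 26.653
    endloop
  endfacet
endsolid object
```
; perimeter-only toolpath
G21 ; units = mm
G90 ; absolute positioning
G28 ; home
; layer 1
G0 Z5.331
G0 X16.734 Y10.138
G1 X14.161 Y14.684
G1 X9.408 Y16.850
G1 X4.289 Y15.808
G1 X0.761 Y11.956
G1 X0.170 Y6.766
G1 X2.743 Y2.220
G1 X7.496 Y0.054
G1 X12.615 Y1.096
G1 X16.143 Y4.948
G1 X16.734 Y10.138
; layer 2
G0 Z10.661
G0 X16.734 Y10.138
G1 X14.161 Y14.684
G1 X9.408 Y16.850
G1 X4.289 Y15.808
G1 X0.761 Y11.956
G1 X0.170 Y6.766
G1 X2.743 Y2.220
G1 X7.496 Y0.054
G1 X12.615 Y1.096
G1 X16.143 Y4.948
G1 X16.734 Y10.138
; layer 3
G0 Z15.992
G0 X16.734 Y10.138
G1 X14.161 Y14.684
G1 X9.408 Y16.850
G1 X4.289 Y15.808
G1 X0.761 Y11.956
G1 X0.170 Y6.766
G1 X2.743 Y2.220
G1 X7.496 Y0.054
G1 X12.615 Y1.096
G1 X16.143 Y4.948
G1 X16.734 Y10.138
; layer 4
G0 Z21.322
G0 X16.734 Y10.138
G1 X14.161 Y14.684
G1 X9.408 Y16.850
G1 X4.289 Y15.808
G1 X0.761 Y11.956
G1 X0.170 Y6.766
G1 X2.743 Y2.220
G1 X7.496 Y0.054
G1 X12.615 Y1.096
G1 X16.143 Y4.948
G1 X16.734 Y10.138
; layer 5
G0 Z26.653
G0 X16.734 Y10.138
G1 X14.161 Y14.684
G1 X9.408 Y16.850
G1 X4.289 Y15.808
G1 X0.761 Y11.956
G1 X0.170 Y6.766
G1 X2.743 Y2.220
G1 X7.496 Y0.054
G1 X12.615 Y1.096
G1 X16.143 Y4.948
G1 X16.734 Y10.138
M2 ; end

The solid is a regular 10-sided prism (a cylinder approximated with 10 flat sides), circumscribed radius ≈ 8.45 mm, height ≈ 26.7 mm. Slicing at Δz = 5.331 mm — 5 equal slices spanning the solid's height, so layer i sits at z = i·h/5 — gives 5 non-empty perimeters. Each is a 10-segment closed polygon; G0 lifts to the layer z and rapids to the start vertex, then G1 traces the edges.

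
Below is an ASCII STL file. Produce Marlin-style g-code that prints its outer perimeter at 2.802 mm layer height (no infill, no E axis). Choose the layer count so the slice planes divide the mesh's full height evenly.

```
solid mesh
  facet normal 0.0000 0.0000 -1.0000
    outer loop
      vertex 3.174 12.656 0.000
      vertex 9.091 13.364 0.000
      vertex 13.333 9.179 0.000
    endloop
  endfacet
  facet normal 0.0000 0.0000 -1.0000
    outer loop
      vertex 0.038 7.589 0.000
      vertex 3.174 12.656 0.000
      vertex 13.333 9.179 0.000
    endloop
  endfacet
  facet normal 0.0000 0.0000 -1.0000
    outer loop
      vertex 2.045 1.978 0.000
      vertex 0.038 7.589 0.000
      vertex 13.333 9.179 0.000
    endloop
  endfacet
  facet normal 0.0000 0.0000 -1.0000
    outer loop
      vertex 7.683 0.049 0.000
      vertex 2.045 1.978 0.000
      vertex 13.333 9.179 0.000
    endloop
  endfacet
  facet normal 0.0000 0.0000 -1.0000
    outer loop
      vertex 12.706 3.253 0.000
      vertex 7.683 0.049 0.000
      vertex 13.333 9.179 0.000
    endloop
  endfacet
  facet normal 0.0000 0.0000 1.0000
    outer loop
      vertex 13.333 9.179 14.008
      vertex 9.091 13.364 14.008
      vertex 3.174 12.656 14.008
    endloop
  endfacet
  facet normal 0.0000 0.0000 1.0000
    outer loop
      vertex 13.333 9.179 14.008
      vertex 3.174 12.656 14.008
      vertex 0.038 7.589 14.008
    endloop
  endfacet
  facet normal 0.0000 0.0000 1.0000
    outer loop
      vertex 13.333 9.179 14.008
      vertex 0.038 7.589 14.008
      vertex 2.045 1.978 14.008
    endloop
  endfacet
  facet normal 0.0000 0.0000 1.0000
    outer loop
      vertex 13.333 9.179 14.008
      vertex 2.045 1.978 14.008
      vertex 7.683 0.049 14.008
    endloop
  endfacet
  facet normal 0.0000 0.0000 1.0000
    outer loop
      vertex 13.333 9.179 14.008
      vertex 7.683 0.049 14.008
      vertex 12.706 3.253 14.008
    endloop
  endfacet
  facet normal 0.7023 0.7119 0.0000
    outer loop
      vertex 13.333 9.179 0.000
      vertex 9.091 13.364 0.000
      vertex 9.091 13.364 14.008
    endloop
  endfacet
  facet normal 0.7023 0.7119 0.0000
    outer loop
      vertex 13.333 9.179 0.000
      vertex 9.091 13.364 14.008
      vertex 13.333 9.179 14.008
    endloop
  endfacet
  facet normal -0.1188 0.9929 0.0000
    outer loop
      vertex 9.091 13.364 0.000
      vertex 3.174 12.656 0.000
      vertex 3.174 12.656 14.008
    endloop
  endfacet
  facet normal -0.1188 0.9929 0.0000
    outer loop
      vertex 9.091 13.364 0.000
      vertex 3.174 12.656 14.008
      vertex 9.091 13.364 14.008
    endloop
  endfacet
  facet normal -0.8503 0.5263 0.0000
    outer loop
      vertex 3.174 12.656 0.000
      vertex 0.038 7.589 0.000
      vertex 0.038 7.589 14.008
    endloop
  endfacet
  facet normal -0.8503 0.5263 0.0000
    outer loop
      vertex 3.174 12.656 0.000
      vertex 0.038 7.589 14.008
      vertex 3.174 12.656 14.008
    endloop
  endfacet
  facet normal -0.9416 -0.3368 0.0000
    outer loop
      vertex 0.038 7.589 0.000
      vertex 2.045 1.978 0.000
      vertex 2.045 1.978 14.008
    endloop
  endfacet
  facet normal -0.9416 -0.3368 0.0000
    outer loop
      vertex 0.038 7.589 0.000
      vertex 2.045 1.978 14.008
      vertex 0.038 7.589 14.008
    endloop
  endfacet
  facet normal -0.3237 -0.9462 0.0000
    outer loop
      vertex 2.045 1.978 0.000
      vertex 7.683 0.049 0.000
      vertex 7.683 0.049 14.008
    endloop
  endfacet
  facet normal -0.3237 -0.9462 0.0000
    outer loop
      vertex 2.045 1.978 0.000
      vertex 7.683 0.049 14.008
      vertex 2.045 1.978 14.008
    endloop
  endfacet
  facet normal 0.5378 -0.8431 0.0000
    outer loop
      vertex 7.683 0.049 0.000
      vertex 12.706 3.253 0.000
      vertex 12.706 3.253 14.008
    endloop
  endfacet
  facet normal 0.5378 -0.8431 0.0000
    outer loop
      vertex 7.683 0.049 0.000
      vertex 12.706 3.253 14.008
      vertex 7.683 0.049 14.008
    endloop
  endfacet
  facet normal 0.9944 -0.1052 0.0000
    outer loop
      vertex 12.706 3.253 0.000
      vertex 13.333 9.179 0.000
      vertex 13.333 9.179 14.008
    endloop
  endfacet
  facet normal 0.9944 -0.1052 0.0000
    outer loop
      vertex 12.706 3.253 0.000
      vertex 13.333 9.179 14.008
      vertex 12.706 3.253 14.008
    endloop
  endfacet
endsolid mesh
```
; perimeter-only toolpath
G21 ; units = mm
G90 ; absolute positioning
G28 ; home
; layer 1
G0 Z2.802
G0 X13.333 Y9.179
G1 X9.091 Y13.364
G1 X3.174 Y12.656
G1 X0.038 Y7.589
G1 X2.045 Y1.978
G1 X7.683 Y0.049
G1 X12.706 Y3.253
G1 X13.333 Y9.179
; layer 2
G0 Z5.603
G0 X13.333 Y9.179
G1 X9.091 Y13.364
G1 X3.174 Y12.656
G1 X0.038 Y7.589
G1 X2.045 Y1.978
G1 X7.683 Y0.049
G1 X12.706 Y3.253
G1 X13.333 Y9.179
; layer 3
G0 Z8.405
G0 X13.333 Y9.179
G1 X9.091 Y13.364
G1 X3.174 Y12.656
G1 X0.038 Y7.589
G1 X2.045 Y1.978
G1 X7.683 Y0.049
G1 X12.706 Y3.253
G1 X13.333 Y9.179
; layer 4
G0 Z11.206
G0 X13.333 Y9.179
G1 X9.091 Y13.364
G1 X3.174 Y12.656
G1 X0.038 Y7.589
G1 X2.045 Y1.978
G1 X7.683 Y0.049
G1 X12.706 Y3.253
G1 X13.333 Y9.179
; layer 5
G0 Z14.008
G0 X13.333 Y9.179
G1 X9.091 Y13.364
G1 X3.174 Y12.656
G1 X0.038 Y7.589
G1 X2.045 Y1.978
G1 X7.683 Y0.049
G1 X12.706 Y3.253
G1 X13.333 Y9.179
M2 ; end

The solid is a regular 7-sided prism (a cylinder approximated with 7 flat sides), circumscribed radius ≈ 6.87 mm, height ≈ 14 mm. Slicing at Δz = 2.802 mm — 5 equal slices spanning the solid's height, so layer i sits at z = i·h/5 — gives 5 non-empty perimeters. Each is a 7-segment closed polygon; G0 lifts to the layer z and rapids to the start vertex, then G1 traces the edges.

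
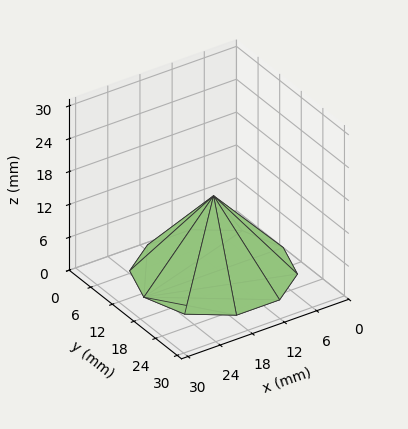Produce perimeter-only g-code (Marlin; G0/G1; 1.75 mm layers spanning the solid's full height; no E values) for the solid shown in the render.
Reading the render: the shape is a regular 10-sided pyramid, base circumscribed radius ≈ 13 mm, apex at z ≈ 14 mm (dimensions read to the nearest mm from the axis ticks). For the g-code, the solid's height is divided into equal slices at the stated Δz and each level perimeter traced with G1 moves after a G0 lift.

; perimeter-only toolpath
G21 ; units = mm
G90 ; absolute positioning
G28 ; home
; layer 1
G0 Z1.75
G0 X24.38 Y13.00
G1 X22.20 Y19.69
G1 X16.52 Y23.81
G1 X9.48 Y23.81
G1 X3.79 Y19.69
G1 X1.62 Y13.00
G1 X3.79 Y6.32
G1 X9.48 Y2.19
G1 X16.52 Y2.19
G1 X22.20 Y6.32
G1 X24.38 Y13.00
; layer 2
G0 Z3.50
G0 X22.75 Y13.00
G1 X20.89 Y18.73
G1 X16.02 Y22.27
G1 X9.98 Y22.27
G1 X5.11 Y18.73
G1 X3.25 Y13.00
G1 X5.11 Y7.27
G1 X9.98 Y3.73
G1 X16.02 Y3.73
G1 X20.89 Y7.27
G1 X22.75 Y13.00
; layer 3
G0 Z5.25
G0 X21.12 Y13.00
G1 X19.57 Y17.77
G1 X15.51 Y20.73
G1 X10.49 Y20.73
G1 X6.42 Y17.77
G1 X4.88 Y13.00
G1 X6.42 Y8.22
G1 X10.49 Y5.28
G1 X15.51 Y5.28
G1 X19.57 Y8.22
G1 X21.12 Y13.00
; layer 4
G0 Z7.00
G0 X19.50 Y13.00
G1 X18.26 Y16.82
G1 X15.01 Y19.18
G1 X10.99 Y19.18
G1 X7.74 Y16.82
G1 X6.50 Y13.00
G1 X7.74 Y9.18
G1 X10.99 Y6.82
G1 X15.01 Y6.82
G1 X18.26 Y9.18
G1 X19.50 Y13.00
; layer 5
G0 Z8.75
G0 X17.88 Y13.00
G1 X16.95 Y15.87
G1 X14.51 Y17.63
G1 X11.49 Y17.63
G1 X9.05 Y15.87
G1 X8.12 Y13.00
G1 X9.05 Y10.13
G1 X11.49 Y8.37
G1 X14.51 Y8.37
G1 X16.95 Y10.13
G1 X17.88 Y13.00
; layer 6
G0 Z10.50
G0 X16.25 Y13.00
G1 X15.63 Y14.91
G1 X14.00 Y16.09
G1 X12.00 Y16.09
G1 X10.37 Y14.91
G1 X9.75 Y13.00
G1 X10.37 Y11.09
G1 X12.00 Y9.91
G1 X14.00 Y9.91
G1 X15.63 Y11.09
G1 X16.25 Y13.00
; layer 7
G0 Z12.25
G0 X14.62 Y13.00
G1 X14.31 Y13.96
G1 X13.50 Y14.54
G1 X12.50 Y14.54
G1 X11.69 Y13.96
G1 X11.38 Y13.00
G1 X11.69 Y12.04
G1 X12.50 Y11.46
G1 X13.50 Y11.46
G1 X14.31 Y12.04
G1 X14.62 Y13.00
M2 ; end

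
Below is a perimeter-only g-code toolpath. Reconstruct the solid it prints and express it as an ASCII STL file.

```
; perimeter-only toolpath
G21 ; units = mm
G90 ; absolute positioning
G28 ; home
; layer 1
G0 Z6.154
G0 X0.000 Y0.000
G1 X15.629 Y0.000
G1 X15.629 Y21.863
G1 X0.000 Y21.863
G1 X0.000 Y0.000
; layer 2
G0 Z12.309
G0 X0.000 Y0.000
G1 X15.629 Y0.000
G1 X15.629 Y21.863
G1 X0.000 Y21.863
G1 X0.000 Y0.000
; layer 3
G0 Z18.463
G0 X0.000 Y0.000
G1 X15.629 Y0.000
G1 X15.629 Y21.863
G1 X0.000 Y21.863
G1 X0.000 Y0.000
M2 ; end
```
solid part
  facet normal 0.0000 0.0000 -1.0000
    outer loop
      vertex 15.629 21.863 0.000
      vertex 15.629 0.000 0.000
      vertex 0.000 0.000 0.000
    endloop
  endfacet
  facet normal 0.0000 0.0000 -1.0000
    outer loop
      vertex 0.000 21.863 0.000
      vertex 15.629 21.863 0.000
      vertex 0.000 0.000 0.000
    endloop
  endfacet
  facet normal 0.0000 0.0000 1.0000
    outer loop
      vertex 0.000 0.000 18.463
      vertex 15.629 0.000 18.463
      vertex 15.629 21.863 18.463
    endloop
  endfacet
  facet normal 0.0000 0.0000 1.0000
    outer loop
      vertex 0.000 0.000 18.463
      vertex 15.629 21.863 18.463
      vertex 0.000 21.863 18.463
    endloop
  endfacet
  facet normal 0.0000 -1.0000 0.0000
    outer loop
      vertex 0.000 0.000 0.000
      vertex 15.629 0.000 0.000
      vertex 15.629 0.000 18.463
    endloop
  endfacet
  facet normal 0.0000 -1.0000 0.0000
    outer loop
      vertex 0.000 0.000 0.000
      vertex 15.629 0.000 18.463
      vertex 0.000 0.000 18.463
    endloop
  endfacet
  facet normal 0.0000 1.0000 0.0000
    outer loop
      vertex 15.629 21.863 18.463
      vertex 15.629 21.863 0.000
      vertex 0.000 21.863 0.000
    endloop
  endfacet
  facet normal 0.0000 1.0000 0.0000
    outer loop
      vertex 0.000 21.863 18.463
      vertex 15.629 21.863 18.463
      vertex 0.000 21.863 0.000
    endloop
  endfacet
  facet normal -1.0000 0.0000 0.0000
    outer loop
      vertex 0.000 21.863 18.463
      vertex 0.000 21.863 0.000
      vertex 0.000 0.000 0.000
    endloop
  endfacet
  facet normal -1.0000 0.0000 0.0000
    outer loop
      vertex 0.000 0.000 18.463
      vertex 0.000 21.863 18.463
      vertex 0.000 0.000 0.000
    endloop
  endfacet
  facet normal 1.0000 0.0000 0.0000
    outer loop
      vertex 15.629 0.000 0.000
      vertex 15.629 21.863 0.000
      vertex 15.629 21.863 18.463
    endloop
  endfacet
  facet normal 1.0000 0.0000 0.0000
    outer loop
      vertex 15.629 0.000 0.000
      vertex 15.629 21.863 18.463
      vertex 15.629 0.000 18.463
    endloop
  endfacet
endsolid part

The G0 Z moves step by Δz≈6.154 mm. Every layer's G1 loop is the same polygon, so the solid is a straight extrusion of it from z=0 to z≈18.5. Closing with flat bottom and top caps and triangulating gives 12 facets — a rectangular box, roughly 15.6 × 21.9 mm footprint and 18.5 mm tall.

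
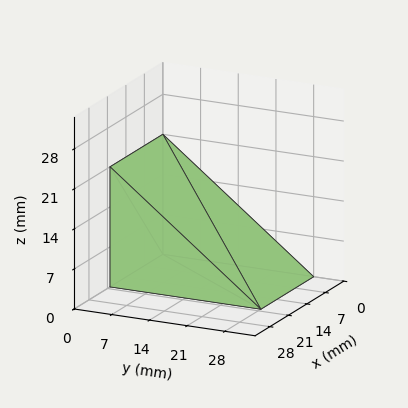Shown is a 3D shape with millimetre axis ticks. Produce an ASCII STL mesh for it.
Reading the render: the shape is a wedge (ramp): 20 × 28 mm base, rising to 21 mm along the y=0 edge and sloping linearly to z=0 at y=28 (dimensions read to the nearest mm from the axis ticks). For the STL, each face is triangulated and given an outward normal.

solid part
  facet normal 0.0000 0.0000 -1.0000
    outer loop
      vertex 20.00 28.00 0.00
      vertex 20.00 0.00 0.00
      vertex 0.00 0.00 0.00
    endloop
  endfacet
  facet normal 0.0000 0.0000 -1.0000
    outer loop
      vertex 0.00 28.00 0.00
      vertex 20.00 28.00 0.00
      vertex 0.00 0.00 0.00
    endloop
  endfacet
  facet normal 0.0000 -1.0000 0.0000
    outer loop
      vertex 0.00 0.00 0.00
      vertex 20.00 0.00 0.00
      vertex 20.00 0.00 21.00
    endloop
  endfacet
  facet normal 0.0000 -1.0000 0.0000
    outer loop
      vertex 0.00 0.00 0.00
      vertex 20.00 0.00 21.00
      vertex 0.00 0.00 21.00
    endloop
  endfacet
  facet normal 0.0000 0.6000 0.8000
    outer loop
      vertex 0.00 0.00 21.00
      vertex 20.00 0.00 21.00
      vertex 20.00 28.00 0.00
    endloop
  endfacet
  facet normal 0.0000 0.6000 0.8000
    outer loop
      vertex 0.00 0.00 21.00
      vertex 20.00 28.00 0.00
      vertex 0.00 28.00 0.00
    endloop
  endfacet
  facet normal -1.0000 0.0000 0.0000
    outer loop
      vertex 0.00 0.00 21.00
      vertex 0.00 28.00 0.00
      vertex 0.00 0.00 0.00
    endloop
  endfacet
  facet normal 1.0000 0.0000 0.0000
    outer loop
      vertex 20.00 0.00 0.00
      vertex 20.00 28.00 0.00
      vertex 20.00 0.00 21.00
    endloop
  endfacet
endsolid part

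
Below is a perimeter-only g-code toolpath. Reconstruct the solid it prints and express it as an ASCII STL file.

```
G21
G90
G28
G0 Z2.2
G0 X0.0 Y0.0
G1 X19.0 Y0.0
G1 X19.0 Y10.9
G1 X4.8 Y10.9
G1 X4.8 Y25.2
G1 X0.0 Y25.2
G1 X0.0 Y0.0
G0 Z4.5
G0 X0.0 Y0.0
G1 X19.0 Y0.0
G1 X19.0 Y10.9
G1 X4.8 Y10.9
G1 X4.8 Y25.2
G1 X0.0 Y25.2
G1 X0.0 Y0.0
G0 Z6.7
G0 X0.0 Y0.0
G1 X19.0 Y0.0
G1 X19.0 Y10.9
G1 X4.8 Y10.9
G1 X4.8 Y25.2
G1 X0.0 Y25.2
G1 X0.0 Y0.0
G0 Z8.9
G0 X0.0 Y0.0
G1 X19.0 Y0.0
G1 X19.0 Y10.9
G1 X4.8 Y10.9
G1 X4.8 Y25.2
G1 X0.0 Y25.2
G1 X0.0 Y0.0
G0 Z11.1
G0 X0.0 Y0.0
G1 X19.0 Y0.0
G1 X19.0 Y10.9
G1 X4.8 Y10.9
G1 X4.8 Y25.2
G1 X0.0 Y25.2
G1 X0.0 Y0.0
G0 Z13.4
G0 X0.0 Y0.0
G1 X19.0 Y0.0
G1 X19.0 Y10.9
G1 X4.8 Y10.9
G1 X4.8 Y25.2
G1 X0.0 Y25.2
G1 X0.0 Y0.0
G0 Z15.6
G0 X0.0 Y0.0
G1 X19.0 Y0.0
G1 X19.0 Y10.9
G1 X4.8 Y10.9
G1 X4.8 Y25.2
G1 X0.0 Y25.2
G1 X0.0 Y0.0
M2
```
solid part
  facet normal 0.0000 0.0000 -1.0000
    outer loop
      vertex 19.0 10.9 0.0
      vertex 19.0 0.0 0.0
      vertex 0.0 0.0 0.0
    endloop
  endfacet
  facet normal 0.0000 0.0000 -1.0000
    outer loop
      vertex 4.8 10.9 0.0
      vertex 19.0 10.9 0.0
      vertex 0.0 0.0 0.0
    endloop
  endfacet
  facet normal 0.0000 0.0000 -1.0000
    outer loop
      vertex 4.8 25.2 0.0
      vertex 4.8 10.9 0.0
      vertex 0.0 0.0 0.0
    endloop
  endfacet
  facet normal 0.0000 0.0000 -1.0000
    outer loop
      vertex 0.0 25.2 0.0
      vertex 4.8 25.2 0.0
      vertex 0.0 0.0 0.0
    endloop
  endfacet
  facet normal 0.0000 0.0000 1.0000
    outer loop
      vertex 0.0 0.0 15.6
      vertex 19.0 0.0 15.6
      vertex 19.0 10.9 15.6
    endloop
  endfacet
  facet normal 0.0000 0.0000 1.0000
    outer loop
      vertex 0.0 0.0 15.6
      vertex 19.0 10.9 15.6
      vertex 4.8 10.9 15.6
    endloop
  endfacet
  facet normal 0.0000 0.0000 1.0000
    outer loop
      vertex 0.0 0.0 15.6
      vertex 4.8 10.9 15.6
      vertex 4.8 25.2 15.6
    endloop
  endfacet
  facet normal 0.0000 0.0000 1.0000
    outer loop
      vertex 0.0 0.0 15.6
      vertex 4.8 25.2 15.6
      vertex 0.0 25.2 15.6
    endloop
  endfacet
  facet normal 0.0000 -1.0000 0.0000
    outer loop
      vertex 0.0 0.0 0.0
      vertex 19.0 0.0 0.0
      vertex 19.0 0.0 15.6
    endloop
  endfacet
  facet normal 0.0000 -1.0000 0.0000
    outer loop
      vertex 0.0 0.0 0.0
      vertex 19.0 0.0 15.6
      vertex 0.0 0.0 15.6
    endloop
  endfacet
  facet normal 1.0000 0.0000 0.0000
    outer loop
      vertex 19.0 0.0 0.0
      vertex 19.0 10.9 0.0
      vertex 19.0 10.9 15.6
    endloop
  endfacet
  facet normal 1.0000 0.0000 0.0000
    outer loop
      vertex 19.0 0.0 0.0
      vertex 19.0 10.9 15.6
      vertex 19.0 0.0 15.6
    endloop
  endfacet
  facet normal 0.0000 1.0000 0.0000
    outer loop
      vertex 19.0 10.9 0.0
      vertex 4.8 10.9 0.0
      vertex 4.8 10.9 15.6
    endloop
  endfacet
  facet normal 0.0000 1.0000 0.0000
    outer loop
      vertex 19.0 10.9 0.0
      vertex 4.8 10.9 15.6
      vertex 19.0 10.9 15.6
    endloop
  endfacet
  facet normal 1.0000 0.0000 0.0000
    outer loop
      vertex 4.8 10.9 0.0
      vertex 4.8 25.2 0.0
      vertex 4.8 25.2 15.6
    endloop
  endfacet
  facet normal 1.0000 0.0000 0.0000
    outer loop
      vertex 4.8 10.9 0.0
      vertex 4.8 25.2 15.6
      vertex 4.8 10.9 15.6
    endloop
  endfacet
  facet normal 0.0000 1.0000 0.0000
    outer loop
      vertex 4.8 25.2 0.0
      vertex 0.0 25.2 0.0
      vertex 0.0 25.2 15.6
    endloop
  endfacet
  facet normal 0.0000 1.0000 0.0000
    outer loop
      vertex 4.8 25.2 0.0
      vertex 0.0 25.2 15.6
      vertex 4.8 25.2 15.6
    endloop
  endfacet
  facet normal -1.0000 0.0000 0.0000
    outer loop
      vertex 0.0 25.2 0.0
      vertex 0.0 0.0 0.0
      vertex 0.0 0.0 15.6
    endloop
  endfacet
  facet normal -1.0000 0.0000 0.0000
    outer loop
      vertex 0.0 25.2 0.0
      vertex 0.0 0.0 15.6
      vertex 0.0 25.2 15.6
    endloop
  endfacet
endsolid part

The G0 Z moves step by Δz≈2.2 mm. Every layer's G1 loop is the same polygon, so the solid is a straight extrusion of it from z=0 to z≈15.6. Closing with flat bottom and top caps and triangulating gives 20 facets — an L-shaped prism: outer 19 × 25.2 mm, arm thicknesses ≈ 10.9 mm (horizontal) and 4.8 mm (vertical), extruded 15.6 mm in z.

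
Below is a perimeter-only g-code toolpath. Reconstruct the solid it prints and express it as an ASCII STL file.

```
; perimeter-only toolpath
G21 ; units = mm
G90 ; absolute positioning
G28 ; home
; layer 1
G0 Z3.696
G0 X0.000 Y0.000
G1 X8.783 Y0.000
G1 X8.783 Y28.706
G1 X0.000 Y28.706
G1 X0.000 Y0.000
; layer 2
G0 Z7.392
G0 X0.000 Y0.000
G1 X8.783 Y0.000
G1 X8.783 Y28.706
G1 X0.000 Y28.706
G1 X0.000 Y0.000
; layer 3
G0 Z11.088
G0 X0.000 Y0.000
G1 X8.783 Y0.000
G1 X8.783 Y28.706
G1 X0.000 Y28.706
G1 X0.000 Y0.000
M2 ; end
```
solid part
  facet normal 0.0000 0.0000 -1.0000
    outer loop
      vertex 8.783 28.706 0.000
      vertex 8.783 0.000 0.000
      vertex 0.000 0.000 0.000
    endloop
  endfacet
  facet normal 0.0000 0.0000 -1.0000
    outer loop
      vertex 0.000 28.706 0.000
      vertex 8.783 28.706 0.000
      vertex 0.000 0.000 0.000
    endloop
  endfacet
  facet normal 0.0000 0.0000 1.0000
    outer loop
      vertex 0.000 0.000 11.088
      vertex 8.783 0.000 11.088
      vertex 8.783 28.706 11.088
    endloop
  endfacet
  facet normal 0.0000 0.0000 1.0000
    outer loop
      vertex 0.000 0.000 11.088
      vertex 8.783 28.706 11.088
      vertex 0.000 28.706 11.088
    endloop
  endfacet
  facet normal 0.0000 -1.0000 0.0000
    outer loop
      vertex 0.000 0.000 0.000
      vertex 8.783 0.000 0.000
      vertex 8.783 0.000 11.088
    endloop
  endfacet
  facet normal 0.0000 -1.0000 0.0000
    outer loop
      vertex 0.000 0.000 0.000
      vertex 8.783 0.000 11.088
      vertex 0.000 0.000 11.088
    endloop
  endfacet
  facet normal 0.0000 1.0000 0.0000
    outer loop
      vertex 8.783 28.706 11.088
      vertex 8.783 28.706 0.000
      vertex 0.000 28.706 0.000
    endloop
  endfacet
  facet normal 0.0000 1.0000 0.0000
    outer loop
      vertex 0.000 28.706 11.088
      vertex 8.783 28.706 11.088
      vertex 0.000 28.706 0.000
    endloop
  endfacet
  facet normal -1.0000 0.0000 0.0000
    outer loop
      vertex 0.000 28.706 11.088
      vertex 0.000 28.706 0.000
      vertex 0.000 0.000 0.000
    endloop
  endfacet
  facet normal -1.0000 0.0000 0.0000
    outer loop
      vertex 0.000 0.000 11.088
      vertex 0.000 28.706 11.088
      vertex 0.000 0.000 0.000
    endloop
  endfacet
  facet normal 1.0000 0.0000 0.0000
    outer loop
      vertex 8.783 0.000 0.000
      vertex 8.783 28.706 0.000
      vertex 8.783 28.706 11.088
    endloop
  endfacet
  facet normal 1.0000 0.0000 0.0000
    outer loop
      vertex 8.783 0.000 0.000
      vertex 8.783 28.706 11.088
      vertex 8.783 0.000 11.088
    endloop
  endfacet
endsolid part

The G0 Z moves step by Δz≈3.696 mm. Every layer's G1 loop is the same polygon, so the solid is a straight extrusion of it from z=0 to z≈11.1. Closing with flat bottom and top caps and triangulating gives 12 facets — a rectangular box, roughly 8.78 × 28.7 mm footprint and 11.1 mm tall.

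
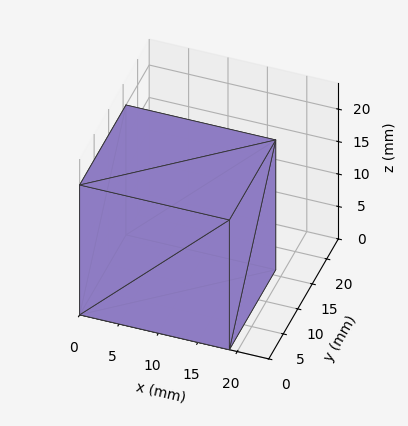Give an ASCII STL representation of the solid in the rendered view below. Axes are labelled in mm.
Reading the render: the shape is a rectangular box, roughly 19 × 16 mm footprint and 20 mm tall (dimensions read to the nearest mm from the axis ticks). For the STL, each face is triangulated and given an outward normal.

solid part
  facet normal 0.0000 0.0000 -1.0000
    outer loop
      vertex 19.0 16.0 0.0
      vertex 19.0 0.0 0.0
      vertex 0.0 0.0 0.0
    endloop
  endfacet
  facet normal 0.0000 0.0000 -1.0000
    outer loop
      vertex 0.0 16.0 0.0
      vertex 19.0 16.0 0.0
      vertex 0.0 0.0 0.0
    endloop
  endfacet
  facet normal 0.0000 0.0000 1.0000
    outer loop
      vertex 0.0 0.0 20.0
      vertex 19.0 0.0 20.0
      vertex 19.0 16.0 20.0
    endloop
  endfacet
  facet normal 0.0000 0.0000 1.0000
    outer loop
      vertex 0.0 0.0 20.0
      vertex 19.0 16.0 20.0
      vertex 0.0 16.0 20.0
    endloop
  endfacet
  facet normal 0.0000 -1.0000 0.0000
    outer loop
      vertex 0.0 0.0 0.0
      vertex 19.0 0.0 0.0
      vertex 19.0 0.0 20.0
    endloop
  endfacet
  facet normal 0.0000 -1.0000 0.0000
    outer loop
      vertex 0.0 0.0 0.0
      vertex 19.0 0.0 20.0
      vertex 0.0 0.0 20.0
    endloop
  endfacet
  facet normal 0.0000 1.0000 0.0000
    outer loop
      vertex 19.0 16.0 20.0
      vertex 19.0 16.0 0.0
      vertex 0.0 16.0 0.0
    endloop
  endfacet
  facet normal 0.0000 1.0000 0.0000
    outer loop
      vertex 0.0 16.0 20.0
      vertex 19.0 16.0 20.0
      vertex 0.0 16.0 0.0
    endloop
  endfacet
  facet normal -1.0000 0.0000 0.0000
    outer loop
      vertex 0.0 16.0 20.0
      vertex 0.0 16.0 0.0
      vertex 0.0 0.0 0.0
    endloop
  endfacet
  facet normal -1.0000 0.0000 0.0000
    outer loop
      vertex 0.0 0.0 20.0
      vertex 0.0 16.0 20.0
      vertex 0.0 0.0 0.0
    endloop
  endfacet
  facet normal 1.0000 0.0000 0.0000
    outer loop
      vertex 19.0 0.0 0.0
      vertex 19.0 16.0 0.0
      vertex 19.0 16.0 20.0
    endloop
  endfacet
  facet normal 1.0000 0.0000 0.0000
    outer loop
      vertex 19.0 0.0 0.0
      vertex 19.0 16.0 20.0
      vertex 19.0 0.0 20.0
    endloop
  endfacet
endsolid part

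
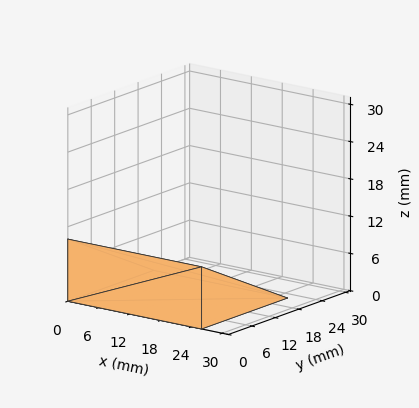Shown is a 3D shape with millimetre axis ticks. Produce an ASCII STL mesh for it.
Reading the render: the shape is a wedge (ramp): 26 × 22 mm base, rising to 10 mm along the y=0 edge and sloping linearly to z=0 at y=22 (dimensions read to the nearest mm from the axis ticks). For the STL, each face is triangulated and given an outward normal.

solid part
  facet normal 0.0000 0.0000 -1.0000
    outer loop
      vertex 26.000 22.000 0.000
      vertex 26.000 0.000 0.000
      vertex 0.000 0.000 0.000
    endloop
  endfacet
  facet normal 0.0000 0.0000 -1.0000
    outer loop
      vertex 0.000 22.000 0.000
      vertex 26.000 22.000 0.000
      vertex 0.000 0.000 0.000
    endloop
  endfacet
  facet normal 0.0000 -1.0000 0.0000
    outer loop
      vertex 0.000 0.000 0.000
      vertex 26.000 0.000 0.000
      vertex 26.000 0.000 10.000
    endloop
  endfacet
  facet normal 0.0000 -1.0000 0.0000
    outer loop
      vertex 0.000 0.000 0.000
      vertex 26.000 0.000 10.000
      vertex 0.000 0.000 10.000
    endloop
  endfacet
  facet normal 0.0000 0.4138 0.9104
    outer loop
      vertex 0.000 0.000 10.000
      vertex 26.000 0.000 10.000
      vertex 26.000 22.000 0.000
    endloop
  endfacet
  facet normal 0.0000 0.4138 0.9104
    outer loop
      vertex 0.000 0.000 10.000
      vertex 26.000 22.000 0.000
      vertex 0.000 22.000 0.000
    endloop
  endfacet
  facet normal -1.0000 0.0000 0.0000
    outer loop
      vertex 0.000 0.000 10.000
      vertex 0.000 22.000 0.000
      vertex 0.000 0.000 0.000
    endloop
  endfacet
  facet normal 1.0000 0.0000 0.0000
    outer loop
      vertex 26.000 0.000 0.000
      vertex 26.000 22.000 0.000
      vertex 26.000 0.000 10.000
    endloop
  endfacet
endsolid part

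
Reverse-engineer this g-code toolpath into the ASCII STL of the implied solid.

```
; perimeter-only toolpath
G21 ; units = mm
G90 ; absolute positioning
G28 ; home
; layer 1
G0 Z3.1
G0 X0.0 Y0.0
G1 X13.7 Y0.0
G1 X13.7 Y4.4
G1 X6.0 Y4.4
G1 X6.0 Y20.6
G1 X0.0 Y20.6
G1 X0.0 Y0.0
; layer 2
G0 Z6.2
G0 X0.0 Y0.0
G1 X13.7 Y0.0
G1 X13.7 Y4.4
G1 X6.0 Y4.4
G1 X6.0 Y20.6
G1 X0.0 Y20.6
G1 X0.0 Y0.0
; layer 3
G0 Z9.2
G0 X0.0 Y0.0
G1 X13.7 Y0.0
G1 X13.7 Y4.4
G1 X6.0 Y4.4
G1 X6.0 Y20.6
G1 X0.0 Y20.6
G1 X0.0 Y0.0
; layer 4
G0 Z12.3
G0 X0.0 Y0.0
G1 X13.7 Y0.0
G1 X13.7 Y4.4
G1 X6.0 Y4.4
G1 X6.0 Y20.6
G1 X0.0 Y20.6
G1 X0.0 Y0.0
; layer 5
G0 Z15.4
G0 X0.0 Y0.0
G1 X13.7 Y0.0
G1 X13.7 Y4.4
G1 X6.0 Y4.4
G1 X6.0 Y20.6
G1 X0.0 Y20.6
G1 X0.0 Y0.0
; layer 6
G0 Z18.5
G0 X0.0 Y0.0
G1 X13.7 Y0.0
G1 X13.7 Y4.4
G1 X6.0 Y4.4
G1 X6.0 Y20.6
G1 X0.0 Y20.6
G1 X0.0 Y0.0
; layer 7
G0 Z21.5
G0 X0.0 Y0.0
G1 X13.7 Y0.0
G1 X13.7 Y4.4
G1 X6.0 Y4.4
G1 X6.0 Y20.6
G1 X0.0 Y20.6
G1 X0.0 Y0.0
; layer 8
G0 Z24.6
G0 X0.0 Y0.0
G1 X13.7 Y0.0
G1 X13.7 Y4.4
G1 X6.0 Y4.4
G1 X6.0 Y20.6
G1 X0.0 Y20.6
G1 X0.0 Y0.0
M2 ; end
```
solid part
  facet normal 0.0000 0.0000 -1.0000
    outer loop
      vertex 13.7 4.4 0.0
      vertex 13.7 0.0 0.0
      vertex 0.0 0.0 0.0
    endloop
  endfacet
  facet normal 0.0000 0.0000 -1.0000
    outer loop
      vertex 6.0 4.4 0.0
      vertex 13.7 4.4 0.0
      vertex 0.0 0.0 0.0
    endloop
  endfacet
  facet normal 0.0000 0.0000 -1.0000
    outer loop
      vertex 6.0 20.6 0.0
      vertex 6.0 4.4 0.0
      vertex 0.0 0.0 0.0
    endloop
  endfacet
  facet normal 0.0000 0.0000 -1.0000
    outer loop
      vertex 0.0 20.6 0.0
      vertex 6.0 20.6 0.0
      vertex 0.0 0.0 0.0
    endloop
  endfacet
  facet normal 0.0000 0.0000 1.0000
    outer loop
      vertex 0.0 0.0 24.6
      vertex 13.7 0.0 24.6
      vertex 13.7 4.4 24.6
    endloop
  endfacet
  facet normal 0.0000 0.0000 1.0000
    outer loop
      vertex 0.0 0.0 24.6
      vertex 13.7 4.4 24.6
      vertex 6.0 4.4 24.6
    endloop
  endfacet
  facet normal 0.0000 0.0000 1.0000
    outer loop
      vertex 0.0 0.0 24.6
      vertex 6.0 4.4 24.6
      vertex 6.0 20.6 24.6
    endloop
  endfacet
  facet normal 0.0000 0.0000 1.0000
    outer loop
      vertex 0.0 0.0 24.6
      vertex 6.0 20.6 24.6
      vertex 0.0 20.6 24.6
    endloop
  endfacet
  facet normal 0.0000 -1.0000 0.0000
    outer loop
      vertex 0.0 0.0 0.0
      vertex 13.7 0.0 0.0
      vertex 13.7 0.0 24.6
    endloop
  endfacet
  facet normal 0.0000 -1.0000 0.0000
    outer loop
      vertex 0.0 0.0 0.0
      vertex 13.7 0.0 24.6
      vertex 0.0 0.0 24.6
    endloop
  endfacet
  facet normal 1.0000 0.0000 0.0000
    outer loop
      vertex 13.7 0.0 0.0
      vertex 13.7 4.4 0.0
      vertex 13.7 4.4 24.6
    endloop
  endfacet
  facet normal 1.0000 0.0000 0.0000
    outer loop
      vertex 13.7 0.0 0.0
      vertex 13.7 4.4 24.6
      vertex 13.7 0.0 24.6
    endloop
  endfacet
  facet normal 0.0000 1.0000 0.0000
    outer loop
      vertex 13.7 4.4 0.0
      vertex 6.0 4.4 0.0
      vertex 6.0 4.4 24.6
    endloop
  endfacet
  facet normal 0.0000 1.0000 0.0000
    outer loop
      vertex 13.7 4.4 0.0
      vertex 6.0 4.4 24.6
      vertex 13.7 4.4 24.6
    endloop
  endfacet
  facet normal 1.0000 0.0000 0.0000
    outer loop
      vertex 6.0 4.4 0.0
      vertex 6.0 20.6 0.0
      vertex 6.0 20.6 24.6
    endloop
  endfacet
  facet normal 1.0000 0.0000 0.0000
    outer loop
      vertex 6.0 4.4 0.0
      vertex 6.0 20.6 24.6
      vertex 6.0 4.4 24.6
    endloop
  endfacet
  facet normal 0.0000 1.0000 0.0000
    outer loop
      vertex 6.0 20.6 0.0
      vertex 0.0 20.6 0.0
      vertex 0.0 20.6 24.6
    endloop
  endfacet
  facet normal 0.0000 1.0000 0.0000
    outer loop
      vertex 6.0 20.6 0.0
      vertex 0.0 20.6 24.6
      vertex 6.0 20.6 24.6
    endloop
  endfacet
  facet normal -1.0000 0.0000 0.0000
    outer loop
      vertex 0.0 20.6 0.0
      vertex 0.0 0.0 0.0
      vertex 0.0 0.0 24.6
    endloop
  endfacet
  facet normal -1.0000 0.0000 0.0000
    outer loop
      vertex 0.0 20.6 0.0
      vertex 0.0 0.0 24.6
      vertex 0.0 20.6 24.6
    endloop
  endfacet
endsolid part

The G0 Z moves step by Δz≈3.1 mm. Every layer's G1 loop is the same polygon, so the solid is a straight extrusion of it from z=0 to z≈24.6. Closing with flat bottom and top caps and triangulating gives 20 facets — an L-shaped prism: outer 13.7 × 20.6 mm, arm thicknesses ≈ 4.4 mm (horizontal) and 6 mm (vertical), extruded 24.6 mm in z.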